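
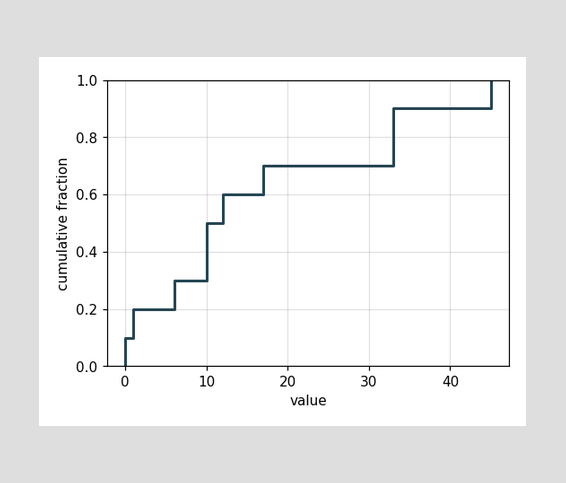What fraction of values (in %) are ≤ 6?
At x=6 the ECDF step is at 30%.

30%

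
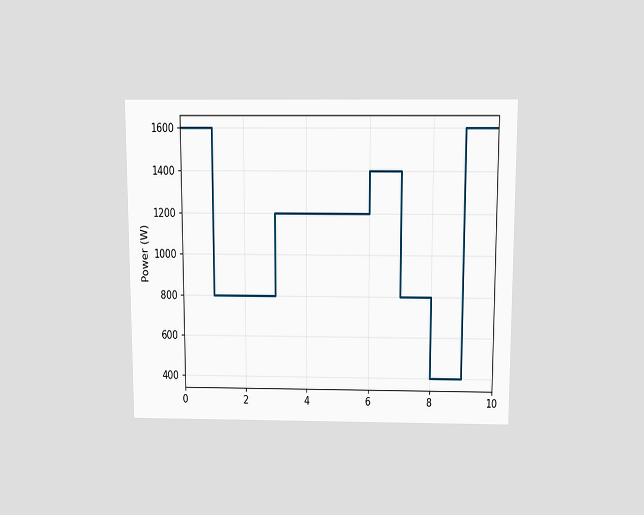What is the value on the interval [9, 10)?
The chart is viewed slightly from above. On [9, 10) the step sits at 1600W.

1600W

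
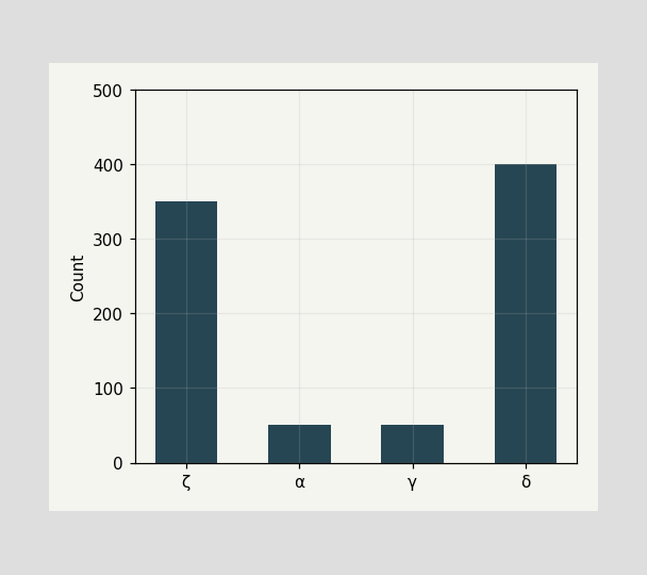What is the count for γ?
50

Reading along the chart's y-axis, the γ bar reaches 50.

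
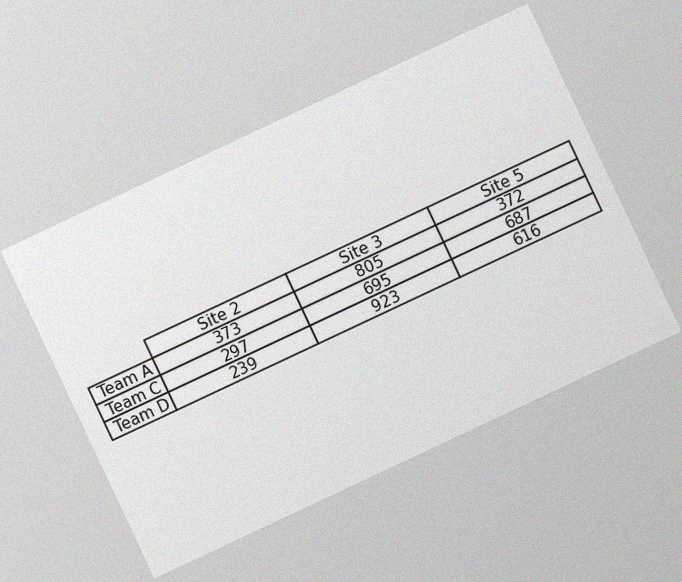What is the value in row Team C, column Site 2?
297

The chart is tilted about 25° counter-clockwise, with some photo noise. The (Team C, Site 2) cell reads 297.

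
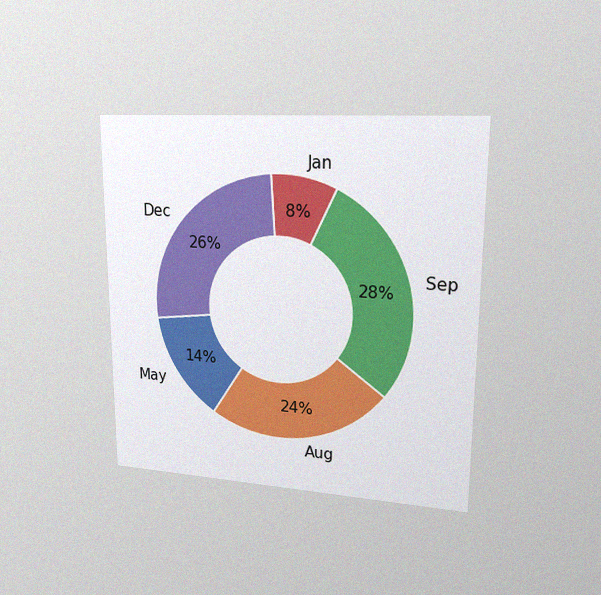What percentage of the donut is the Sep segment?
The chart is viewed at a slight angle, with some photo noise. The Sep segment takes up 28% of the ring.

28%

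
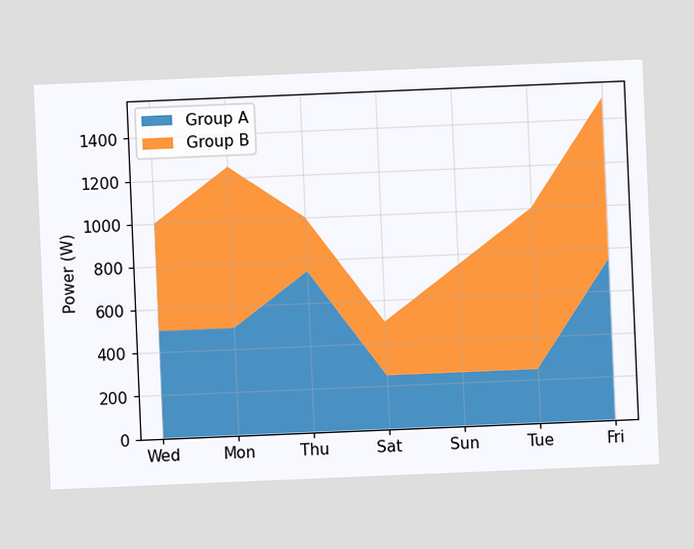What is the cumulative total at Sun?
The chart is tilted about 2° counter-clockwise. The stacked total at Sun reaches 750W.

750W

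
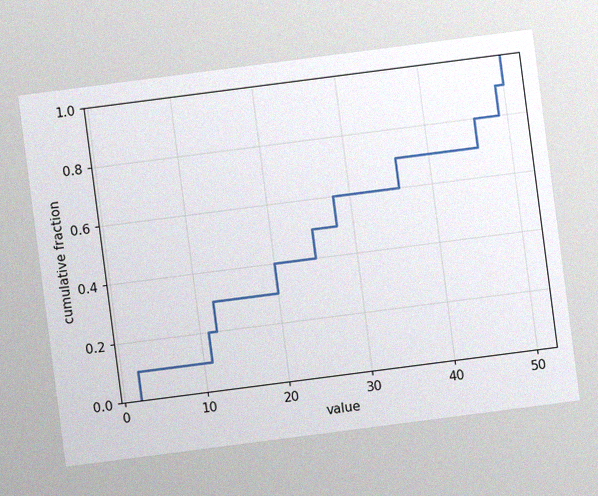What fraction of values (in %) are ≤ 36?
The chart is tilted about 7° counter-clockwise, with some photo noise. At x=36 the ECDF step is at 70%.

70%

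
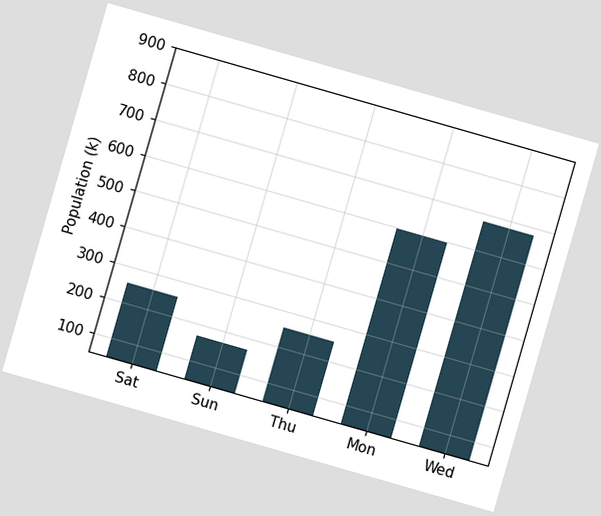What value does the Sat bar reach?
The chart is tilted about 16° clockwise. Reading along the chart's y-axis, the Sat bar reaches 255k.

255k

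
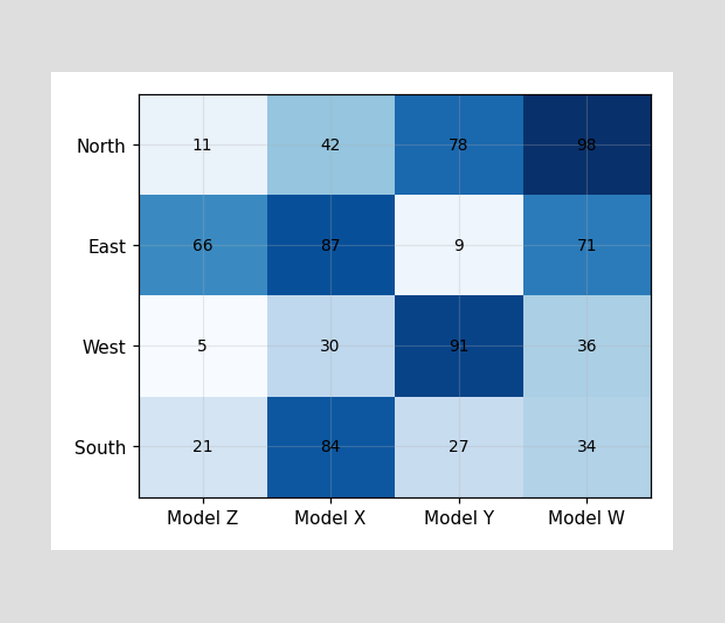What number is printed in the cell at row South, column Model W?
34

The (South, Model W) cell reads 34.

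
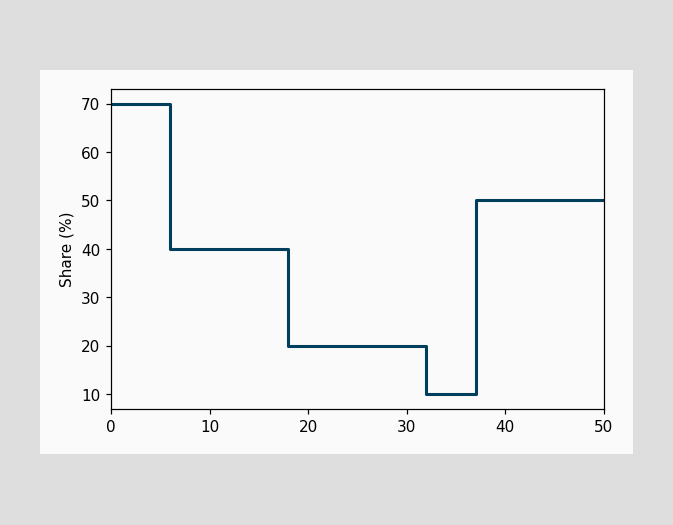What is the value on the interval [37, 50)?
50%

On [37, 50) the step sits at 50%.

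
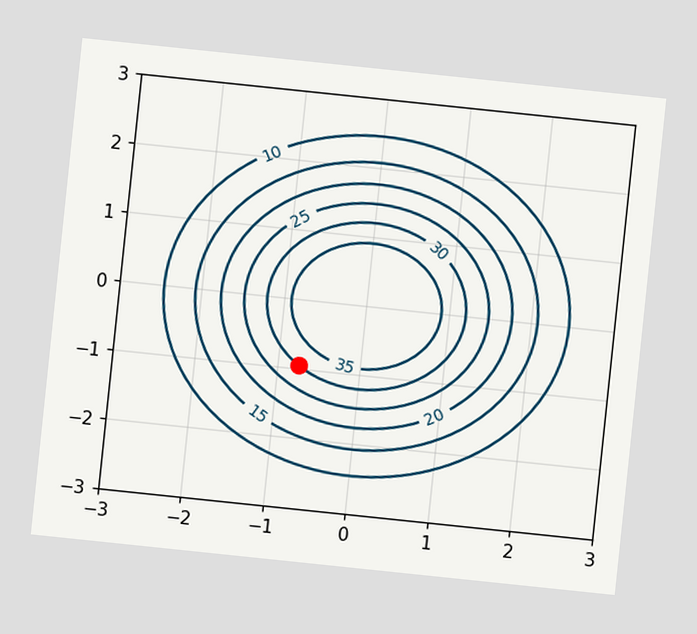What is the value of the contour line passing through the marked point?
The chart is tilted about 6° clockwise. The marked point sits on the contour labelled 30.

30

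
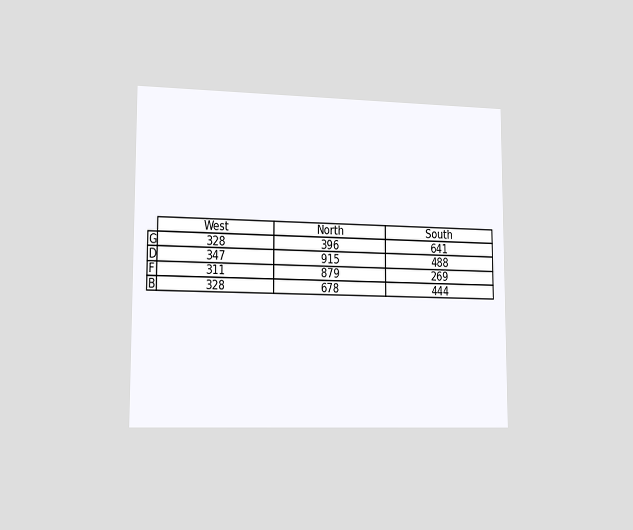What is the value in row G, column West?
328

The chart is viewed slightly from the left. The (G, West) cell reads 328.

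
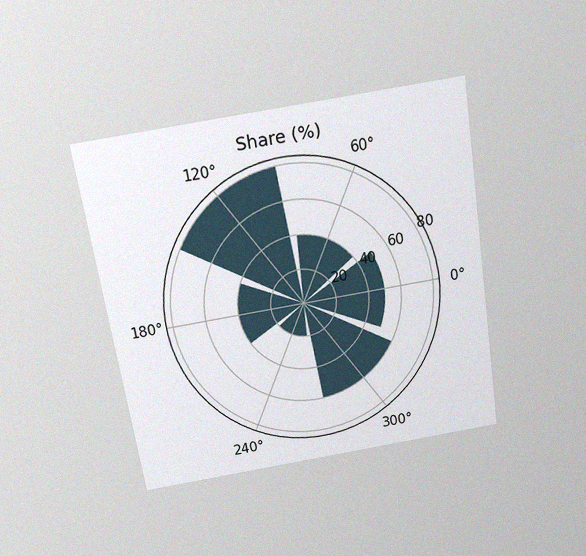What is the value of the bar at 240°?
20%

The chart is tilted about 9° counter-clockwise and viewed slightly from above, with some photo noise. The bar at 240° reaches 20% on the radial axis.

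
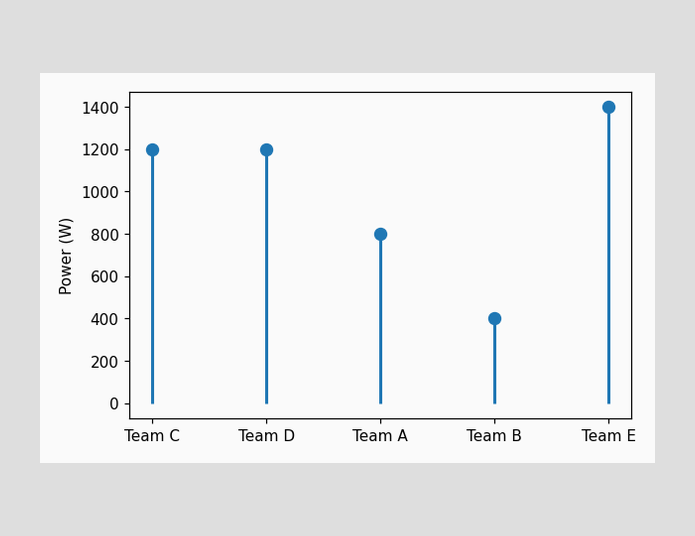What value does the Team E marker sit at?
The Team E marker sits at 1400W.

1400W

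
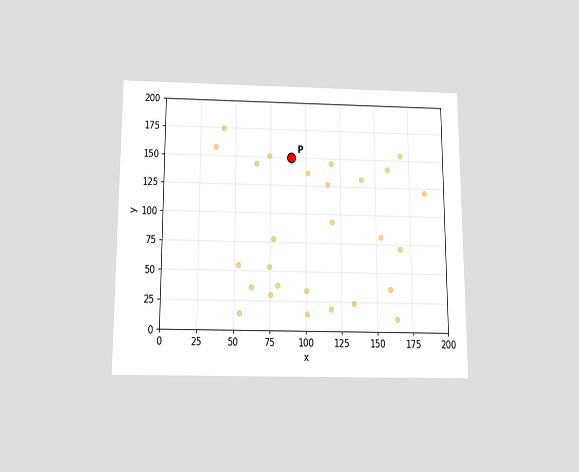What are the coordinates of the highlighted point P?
The chart is viewed slightly from below. Following the gridlines from P to each axis, P sits at (90, 150).

(90, 150)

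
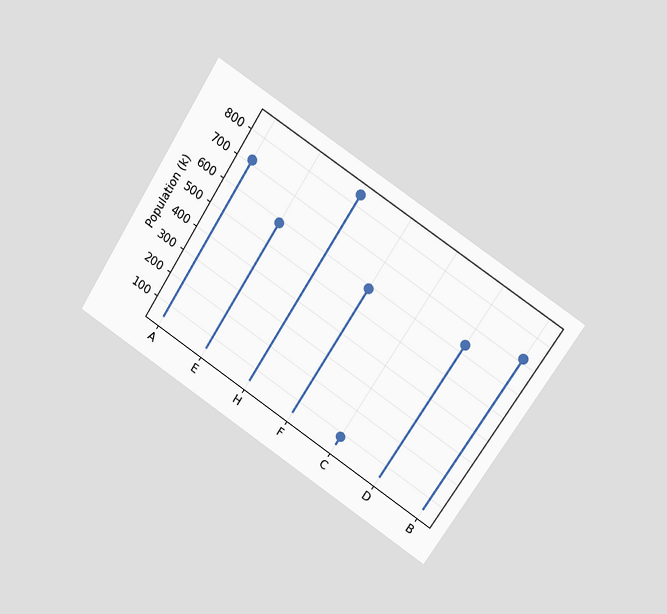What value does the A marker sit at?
The chart is tilted about 33° clockwise and viewed at a slight angle. The A marker sits at 714k.

714k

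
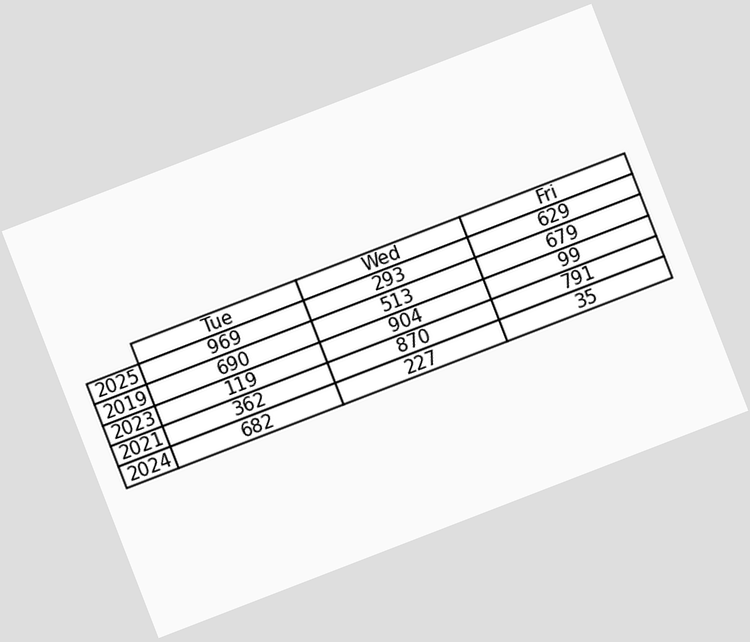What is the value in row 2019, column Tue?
690

The chart is tilted about 21° counter-clockwise. The (2019, Tue) cell reads 690.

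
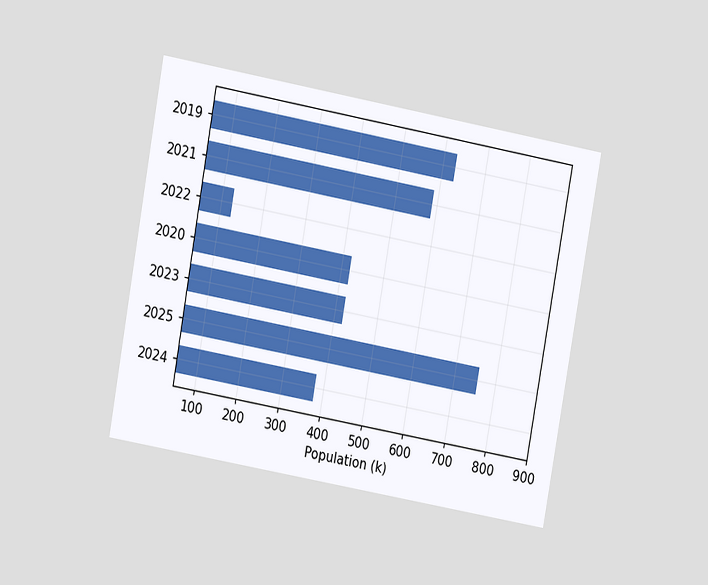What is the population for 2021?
588k

The chart is tilted about 10° clockwise and viewed at a slight angle. Reading along the chart's x-axis, the 2021 bar reaches 588k.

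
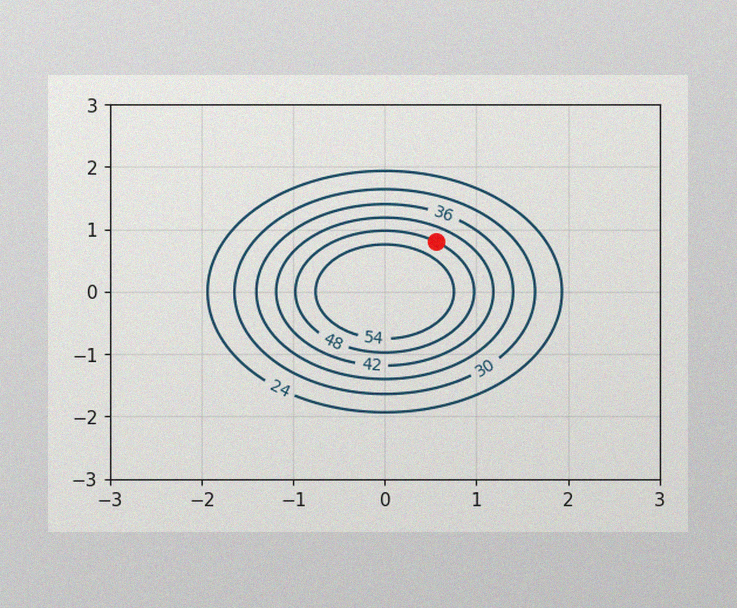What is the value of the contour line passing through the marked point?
The image has some photo noise and uneven lighting. The marked point sits on the contour labelled 48.

48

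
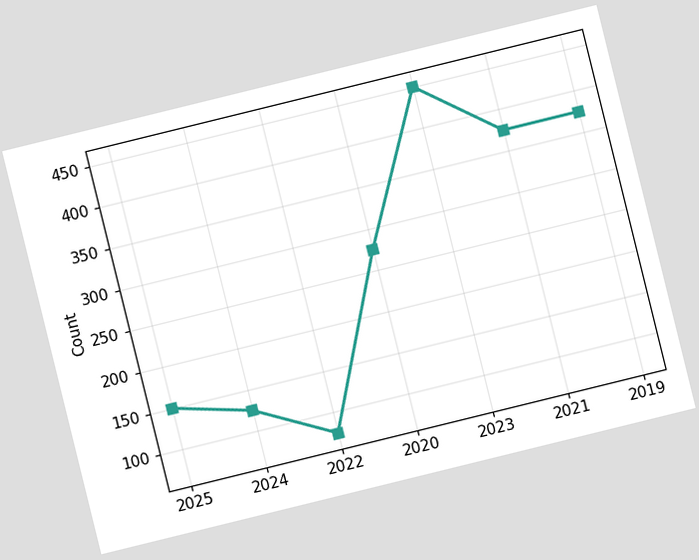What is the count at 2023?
450

The chart is tilted about 14° counter-clockwise. At 2023, the line is at 450.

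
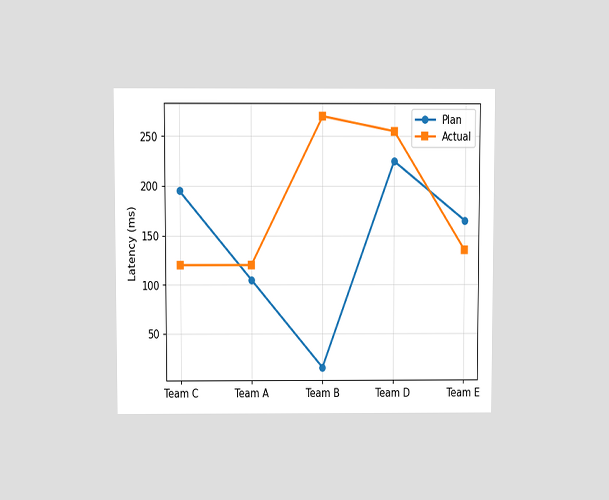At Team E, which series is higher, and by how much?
The chart is viewed slightly from above. At Team E, Plan sits above the other line by 30ms.

Plan, by 30ms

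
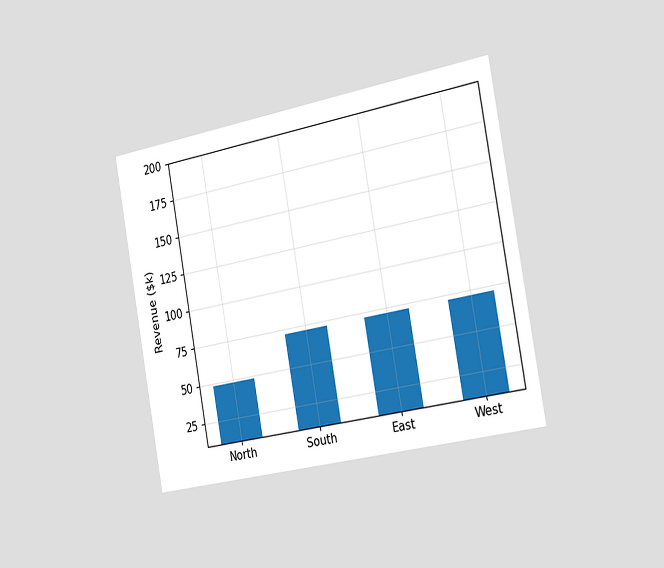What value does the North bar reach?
The chart is tilted about 10° counter-clockwise and viewed slightly from the right. Reading along the chart's y-axis, the North bar reaches $48k.

$48k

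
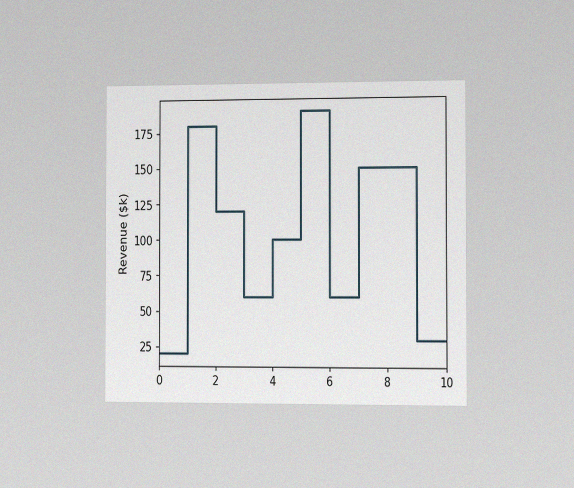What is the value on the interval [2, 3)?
The chart is viewed slightly from the right, with some photo noise. On [2, 3) the step sits at $120k.

$120k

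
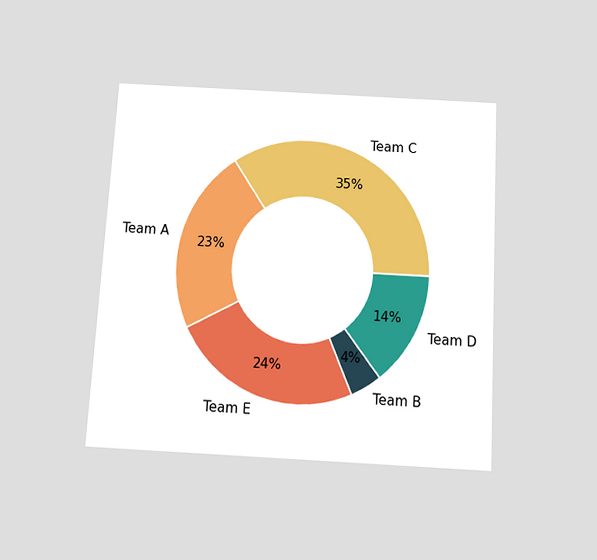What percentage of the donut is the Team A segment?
23%

The chart is tilted about 3° clockwise and viewed slightly from below. The Team A segment takes up 23% of the ring.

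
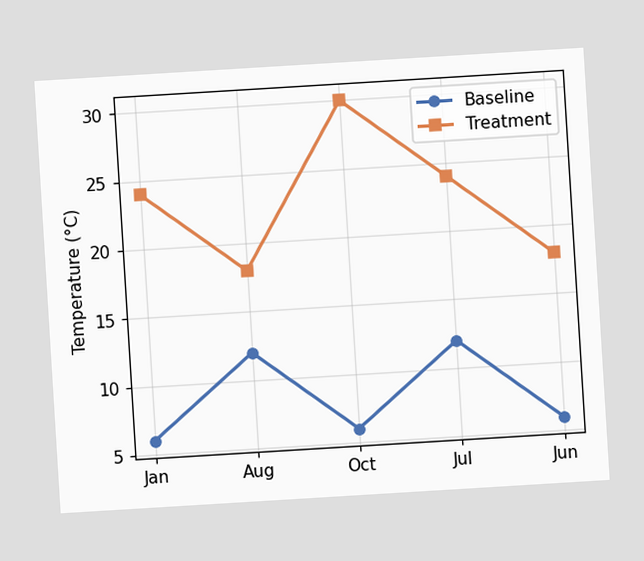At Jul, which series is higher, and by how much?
The chart is tilted about 3° counter-clockwise. At Jul, Treatment sits above the other line by 12°C.

Treatment, by 12°C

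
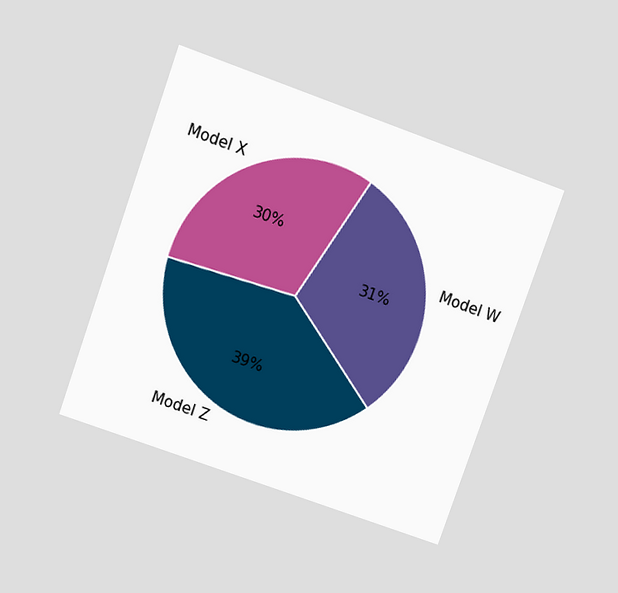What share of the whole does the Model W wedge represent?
The chart is tilted about 20° clockwise and viewed slightly from above. The Model W slice takes up 31% of the pie.

31%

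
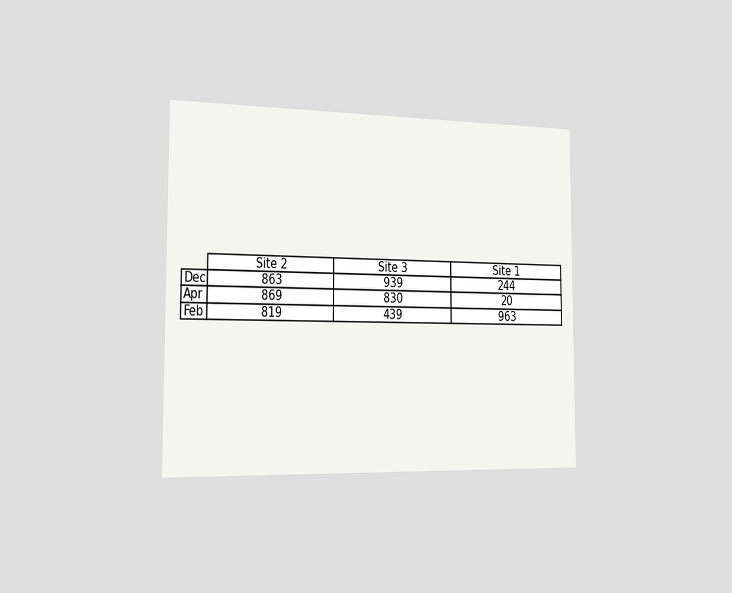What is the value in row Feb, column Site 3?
439

The chart is viewed slightly from the left. The (Feb, Site 3) cell reads 439.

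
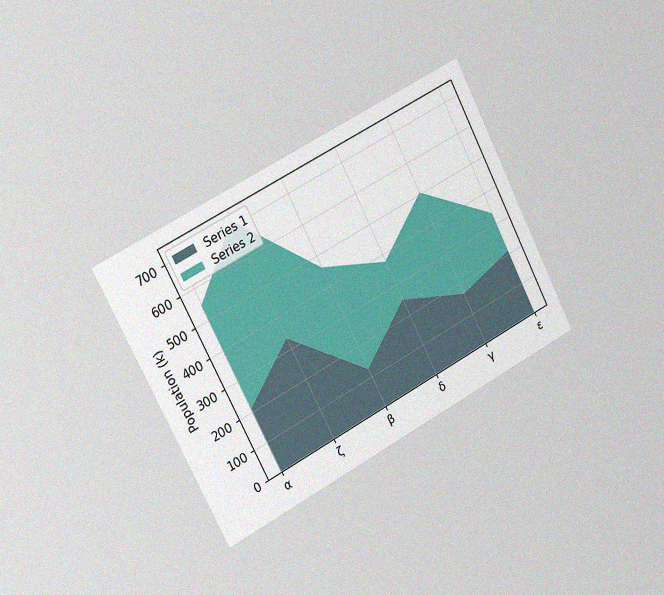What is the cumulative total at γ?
504k

The chart is tilted about 27° counter-clockwise and viewed slightly from the left, with some photo noise. The stacked total at γ reaches 504k.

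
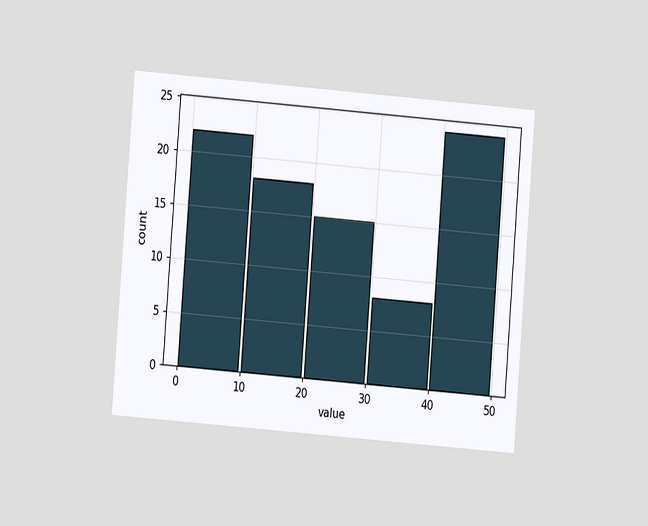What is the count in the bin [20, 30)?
15

The chart is tilted about 5° clockwise and viewed at a slight angle. The [20, 30) bin has height 15.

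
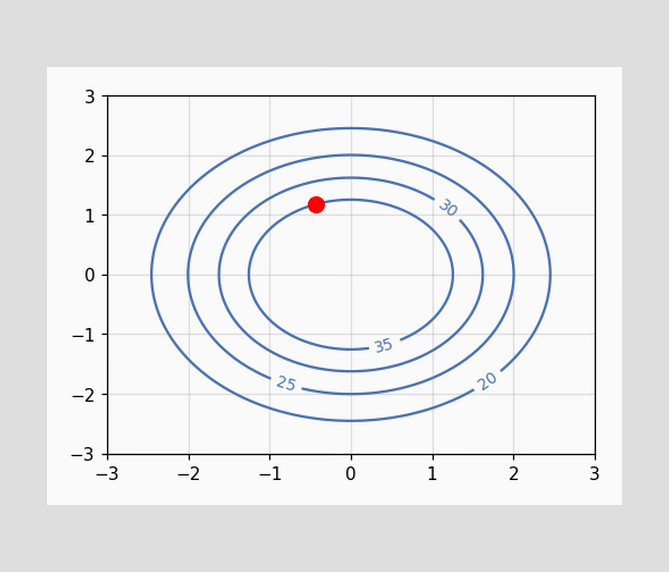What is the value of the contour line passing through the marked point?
The marked point sits on the contour labelled 35.

35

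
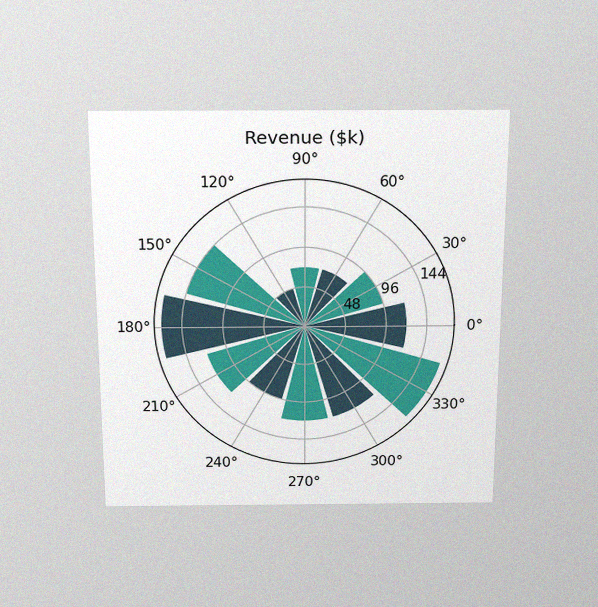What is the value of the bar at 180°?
The chart is viewed slightly from above, with some photo noise. The bar at 180° reaches $168k on the radial axis.

$168k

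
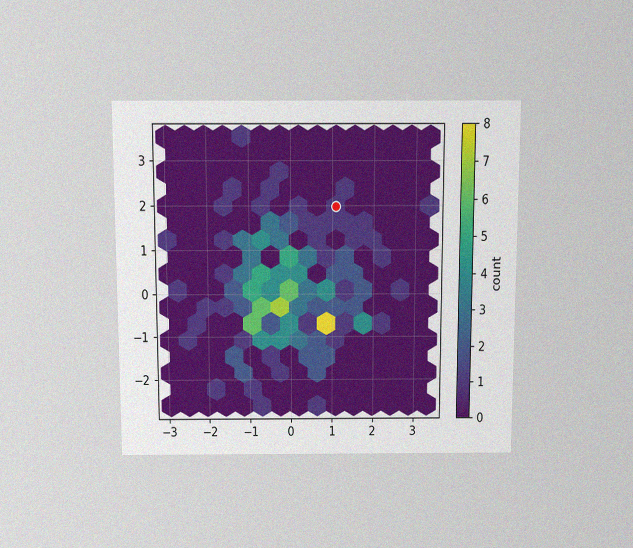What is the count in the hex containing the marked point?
The chart is viewed slightly from above, with some photo noise. The marked hex reads 1 on the colorbar.

1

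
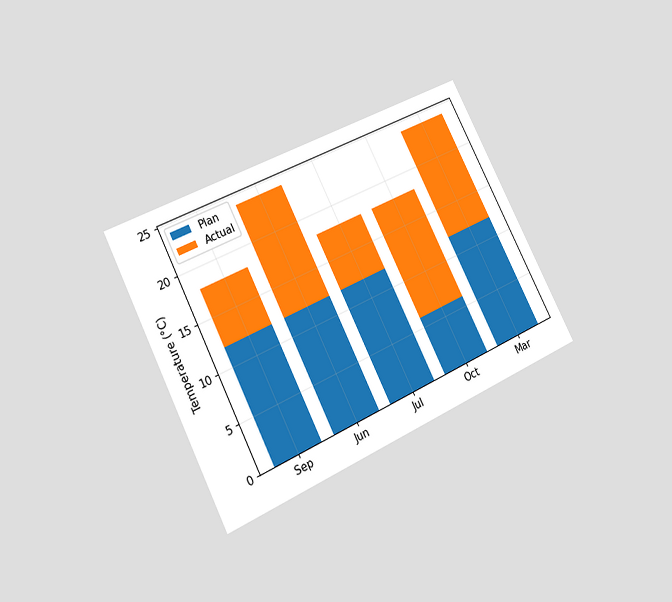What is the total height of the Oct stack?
The chart is tilted about 27° counter-clockwise and viewed at a slight angle. The Oct stack's top reaches 18°C on the y-axis.

18°C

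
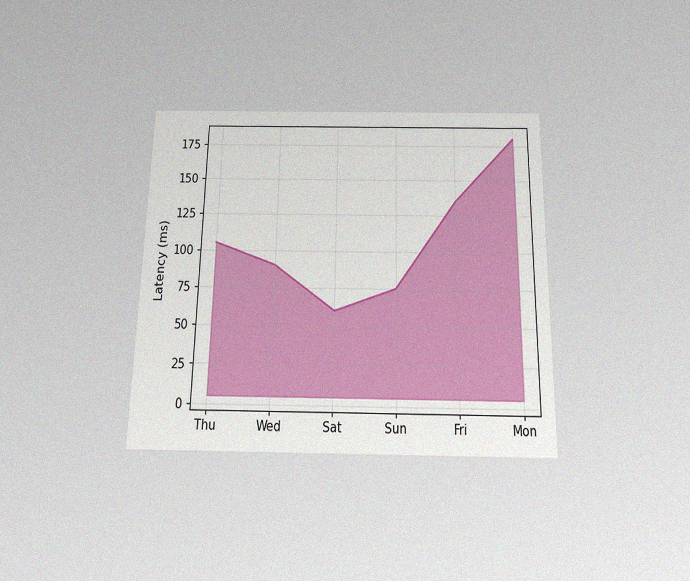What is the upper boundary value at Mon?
The chart is viewed slightly from below, with some photo noise. At Mon the upper boundary is at 180ms.

180ms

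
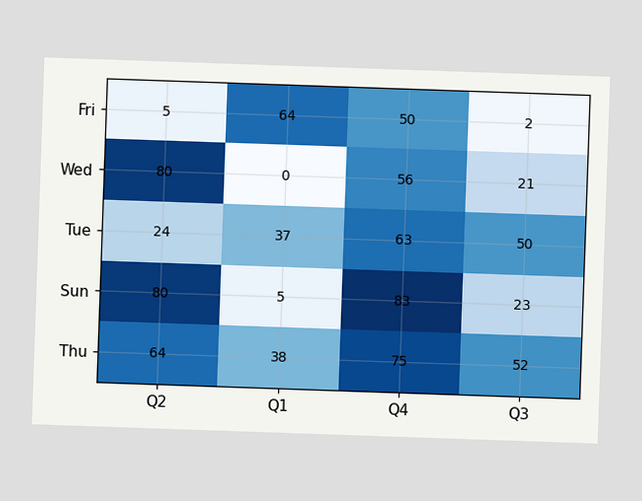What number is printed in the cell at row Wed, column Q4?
The (Wed, Q4) cell reads 56.

56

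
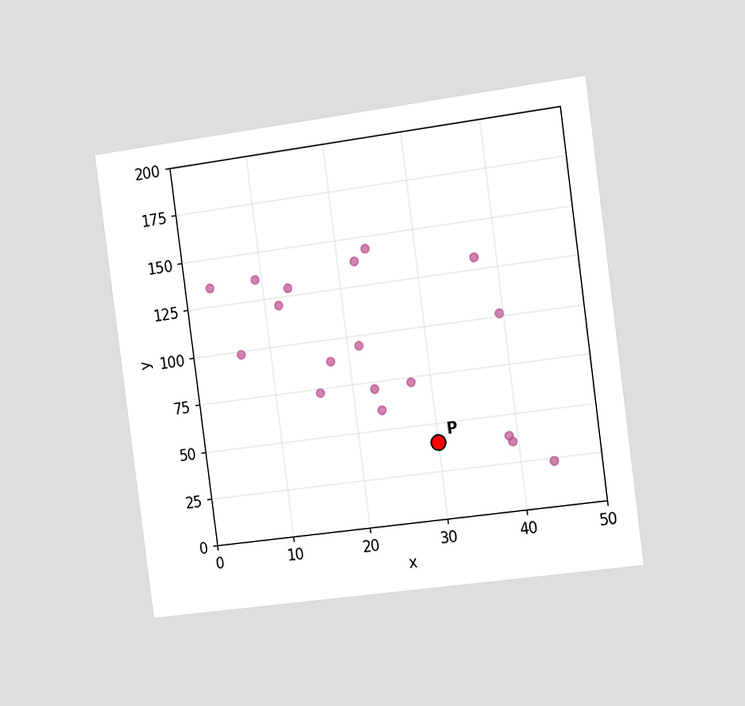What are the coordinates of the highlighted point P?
The chart is tilted about 7° counter-clockwise and viewed slightly from the right. Following the gridlines from P to each axis, P sits at (30, 40).

(30, 40)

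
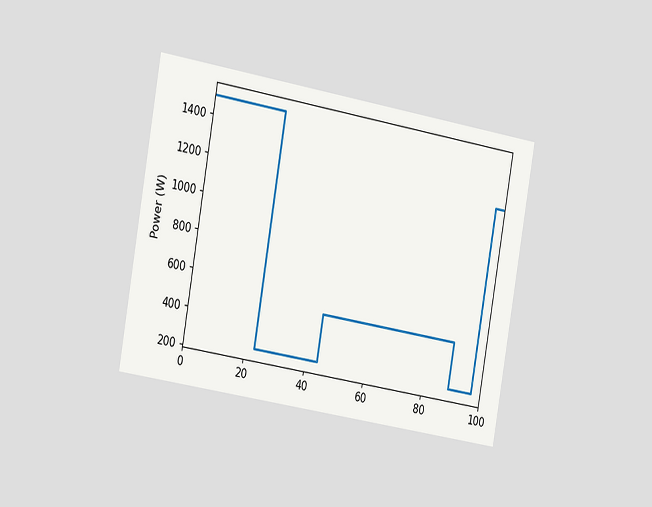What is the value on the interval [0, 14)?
The chart is tilted about 10° clockwise and viewed slightly from the left. On [0, 14) the step sits at 1500W.

1500W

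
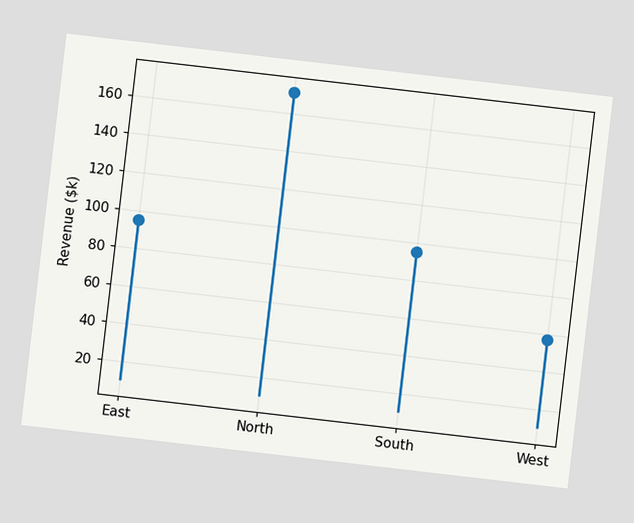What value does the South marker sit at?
The chart is tilted about 7° clockwise. The South marker sits at $95k.

$95k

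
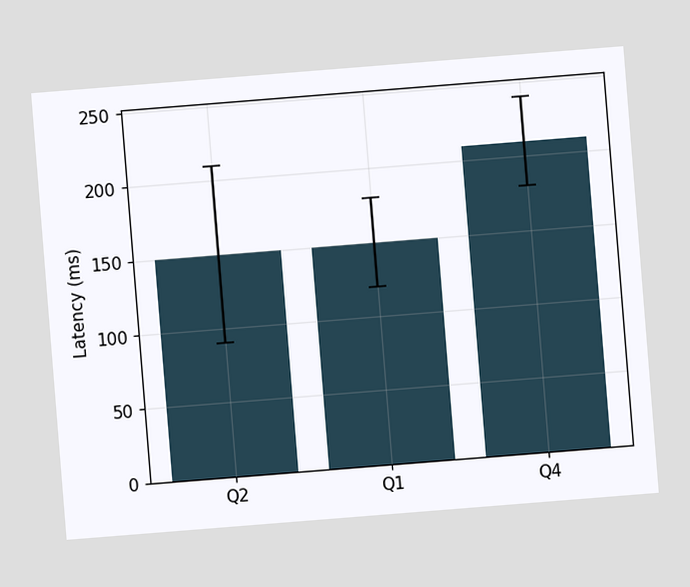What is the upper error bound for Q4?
240ms

The chart is tilted about 5° counter-clockwise. The Q4 bar's upper whisker reaches 240ms.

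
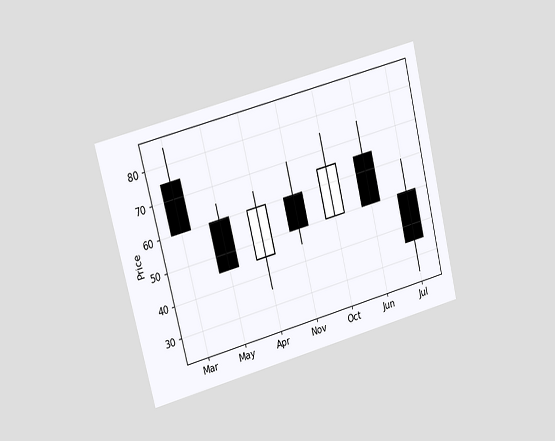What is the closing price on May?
The chart is tilted about 14° counter-clockwise and viewed at a slight angle. The May candle closes at 45.

45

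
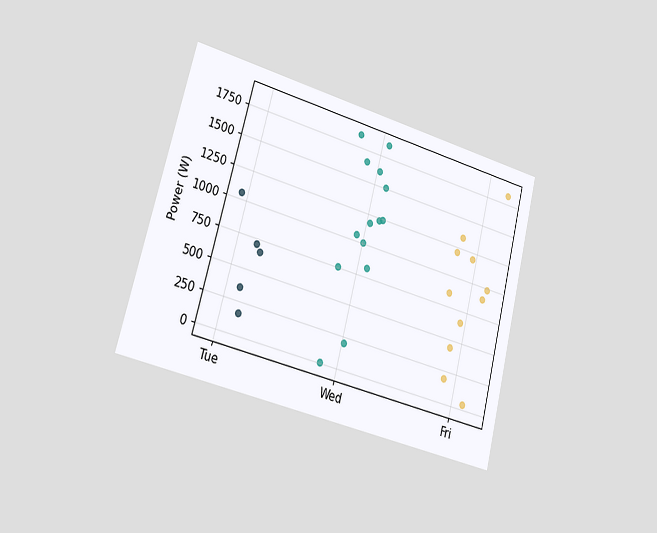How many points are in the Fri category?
11

The chart is tilted about 15° clockwise and viewed slightly from the left. Counting the markers in the Fri column gives 11.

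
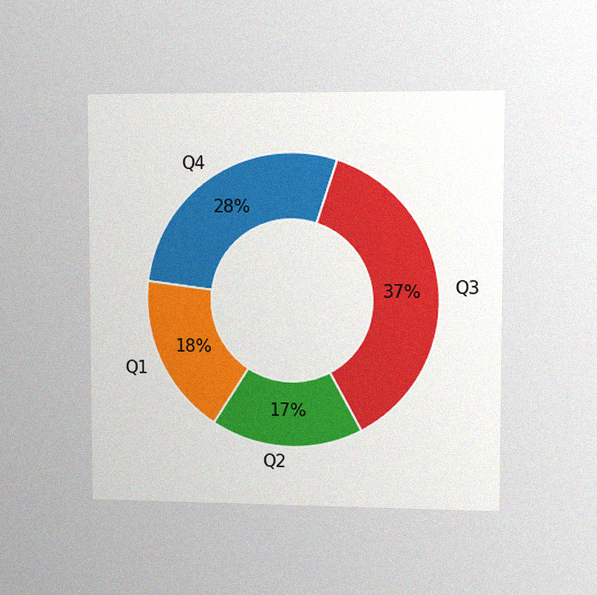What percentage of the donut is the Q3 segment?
The chart is viewed slightly from the right, with some photo noise. The Q3 segment takes up 37% of the ring.

37%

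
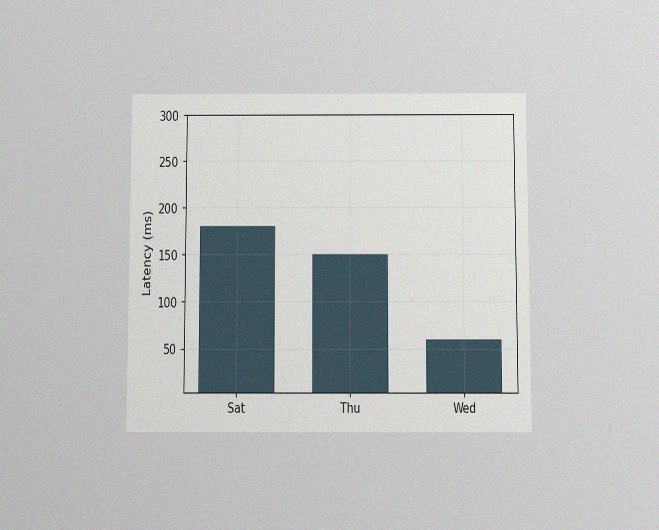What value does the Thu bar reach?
150ms

The chart is viewed slightly from below, with some photo noise. Reading along the chart's y-axis, the Thu bar reaches 150ms.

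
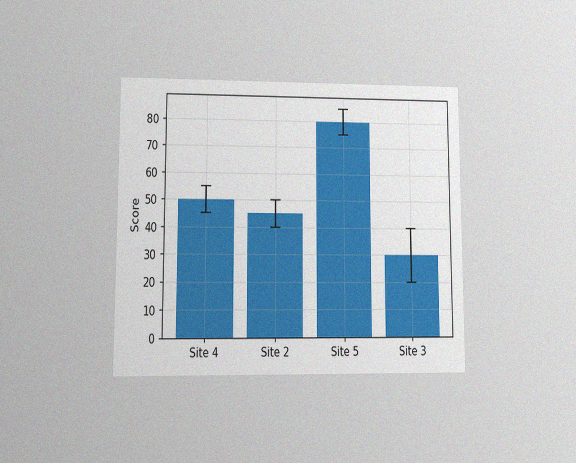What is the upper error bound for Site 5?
The chart is viewed at a slight angle, with some photo noise. The Site 5 bar's upper whisker reaches 85.

85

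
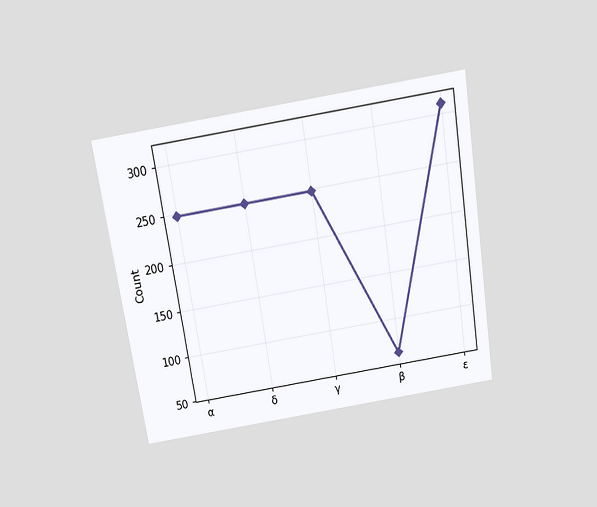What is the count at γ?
The chart is tilted about 9° counter-clockwise and viewed slightly from above. At γ, the line is at 248.

248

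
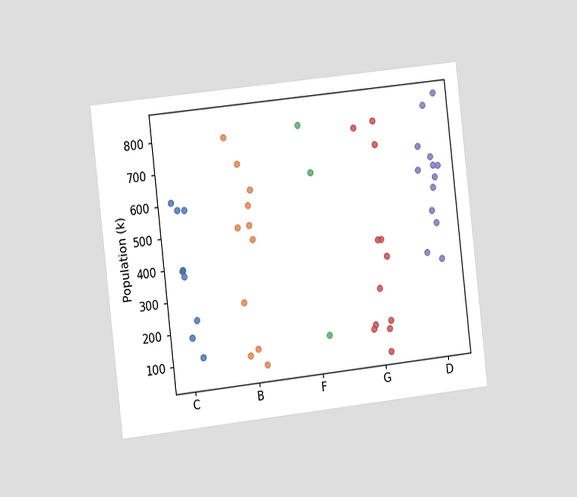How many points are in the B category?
The chart is tilted about 7° counter-clockwise and viewed slightly from the left. Counting the markers in the B column gives 11.

11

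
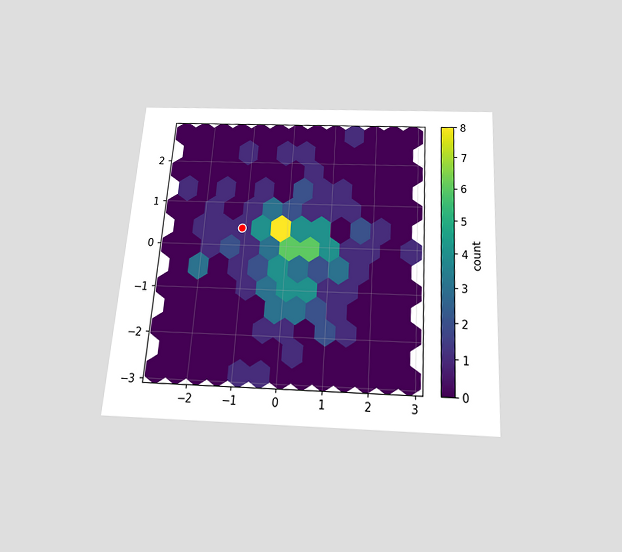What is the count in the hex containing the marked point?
1

The chart is tilted about 4° clockwise and viewed slightly from below. The marked hex reads 1 on the colorbar.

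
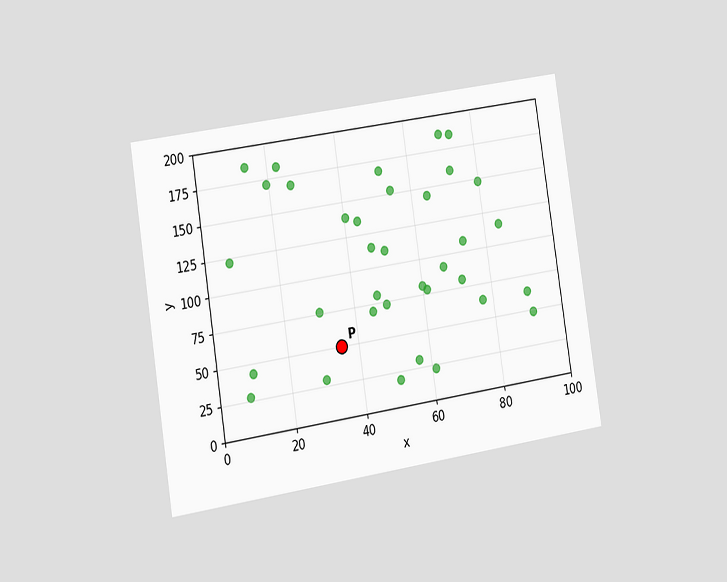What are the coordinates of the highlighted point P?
(35, 50)

The chart is tilted about 9° counter-clockwise and viewed at a slight angle. Following the gridlines from P to each axis, P sits at (35, 50).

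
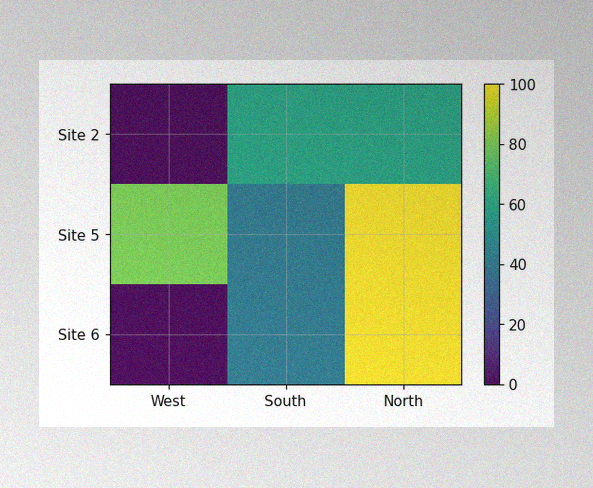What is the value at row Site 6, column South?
40

The image has some photo noise and uneven lighting. Matching cell (Site 6, South) against the colorbar gives 40.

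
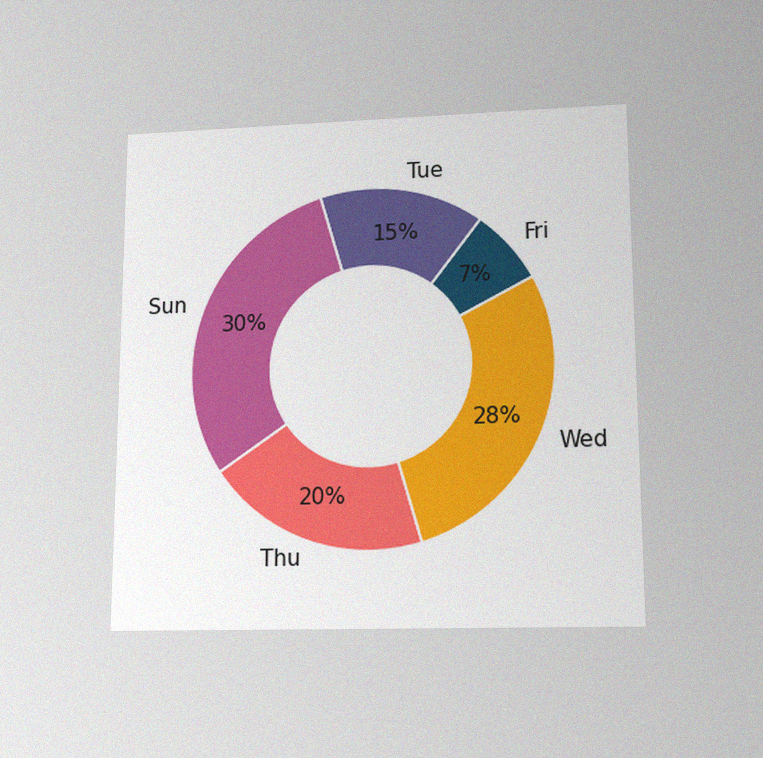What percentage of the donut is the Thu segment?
20%

The chart is viewed slightly from below, with some photo noise. The Thu segment takes up 20% of the ring.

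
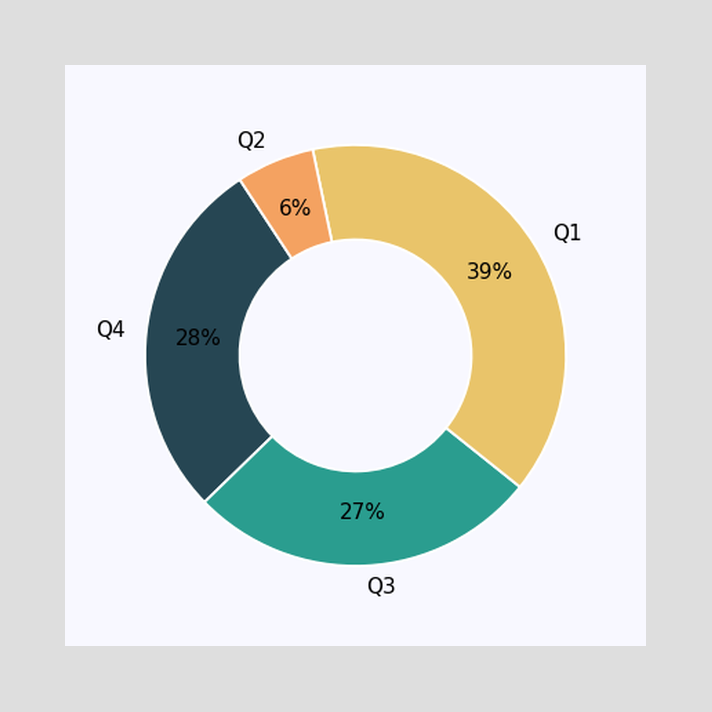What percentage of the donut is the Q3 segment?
27%

The Q3 segment takes up 27% of the ring.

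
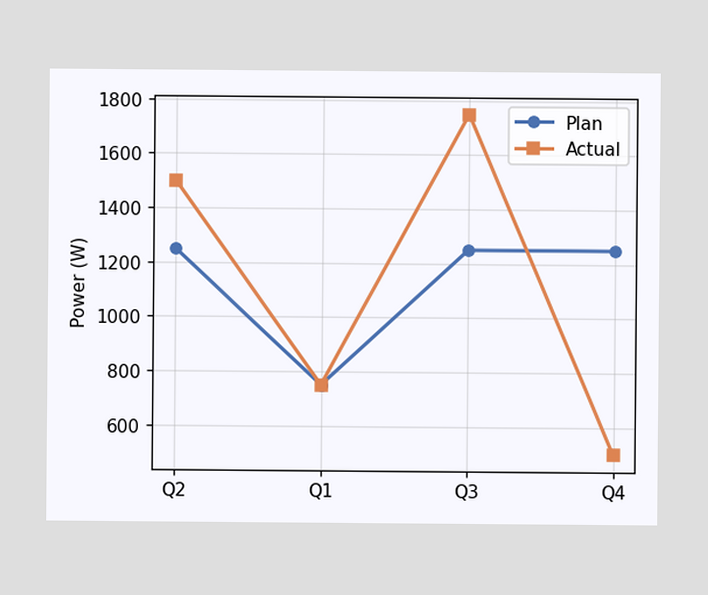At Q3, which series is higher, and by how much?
At Q3, Actual sits above the other line by 500W.

Actual, by 500W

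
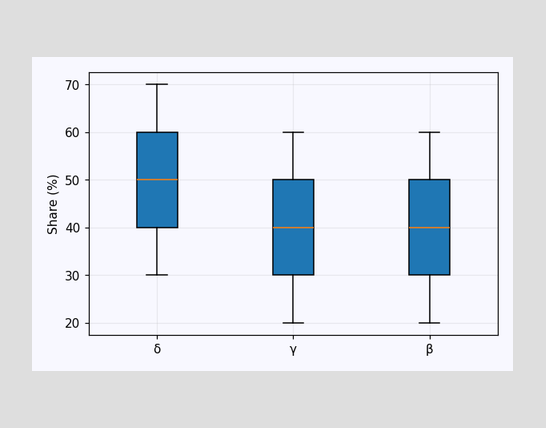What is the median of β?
40%

The median line in the β box sits at 40%.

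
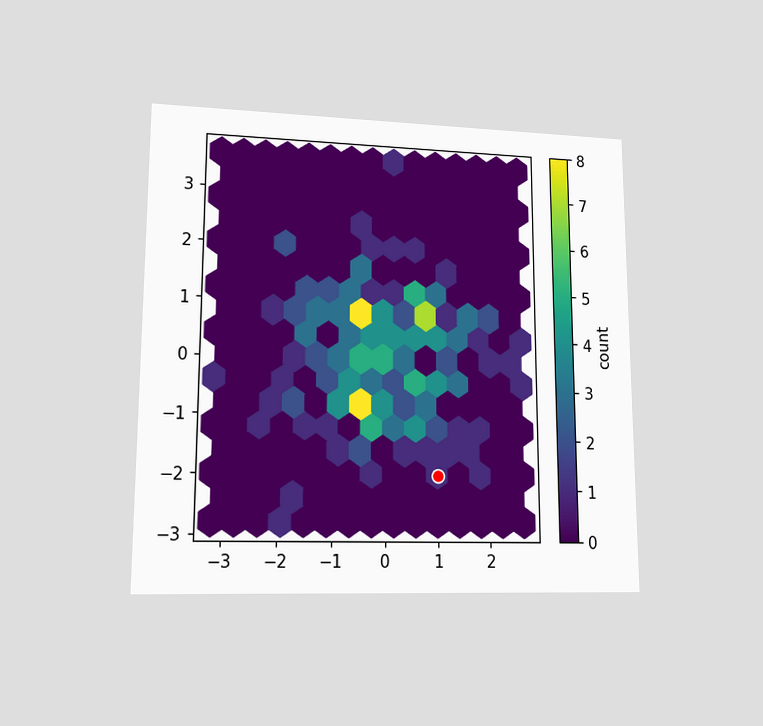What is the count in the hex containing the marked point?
The chart is viewed at a slight angle. The marked hex reads 1 on the colorbar.

1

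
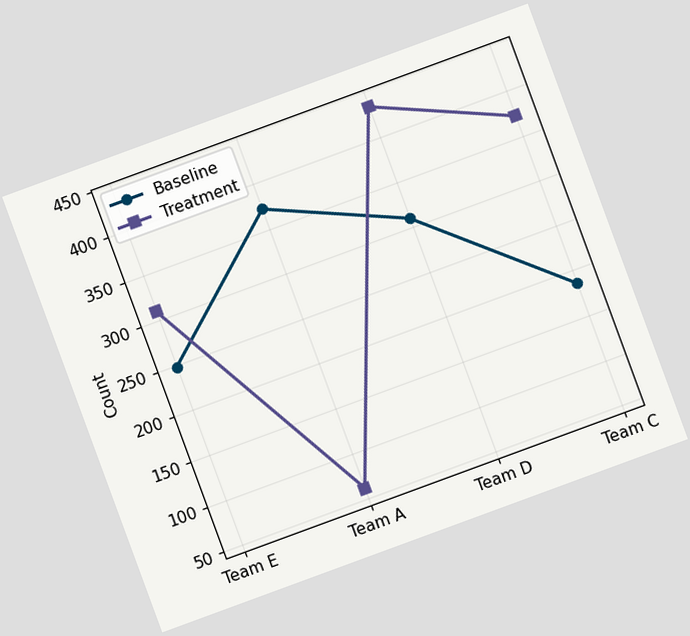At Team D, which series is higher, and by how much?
Treatment, by 124

The chart is tilted about 20° counter-clockwise. At Team D, Treatment sits above the other line by 124.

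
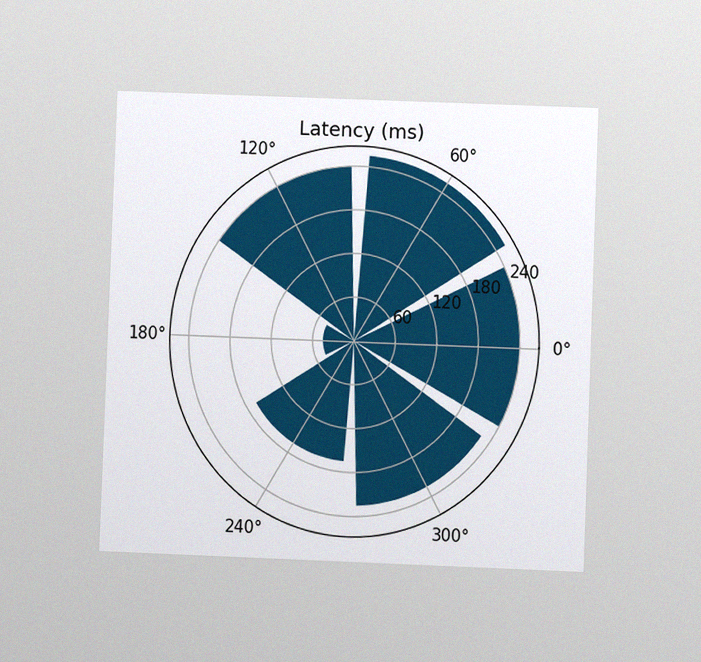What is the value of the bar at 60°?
255ms

The chart is tilted about 2° clockwise and viewed at a slight angle, with some photo noise. The bar at 60° reaches 255ms on the radial axis.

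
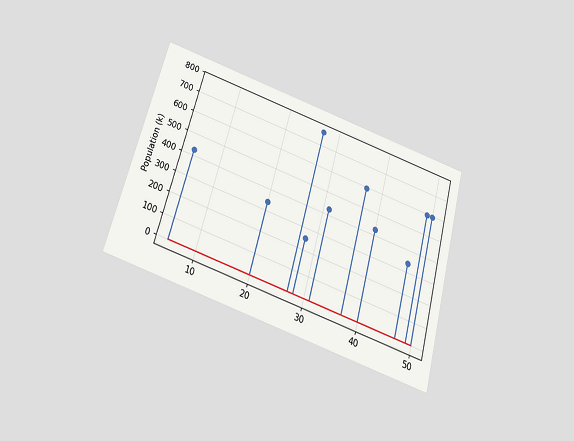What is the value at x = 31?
The chart is tilted about 15° clockwise and viewed slightly from below. The stem at x=31 reaches 425k.

425k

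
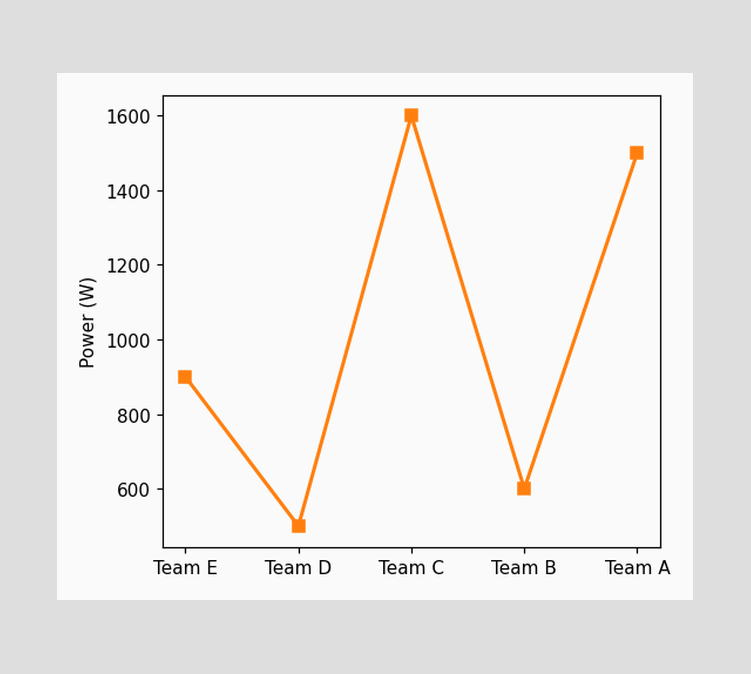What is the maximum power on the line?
The highest point is at Team C, and reading across to the y-axis gives 1600W.

1600W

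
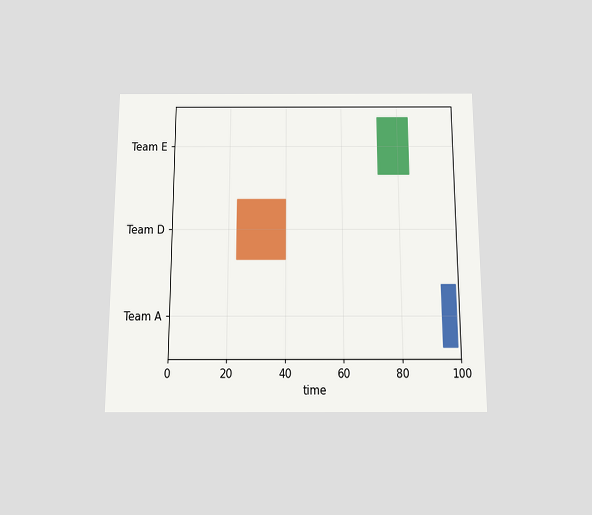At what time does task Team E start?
The chart is viewed slightly from below. The Team E bar begins at t=73.

73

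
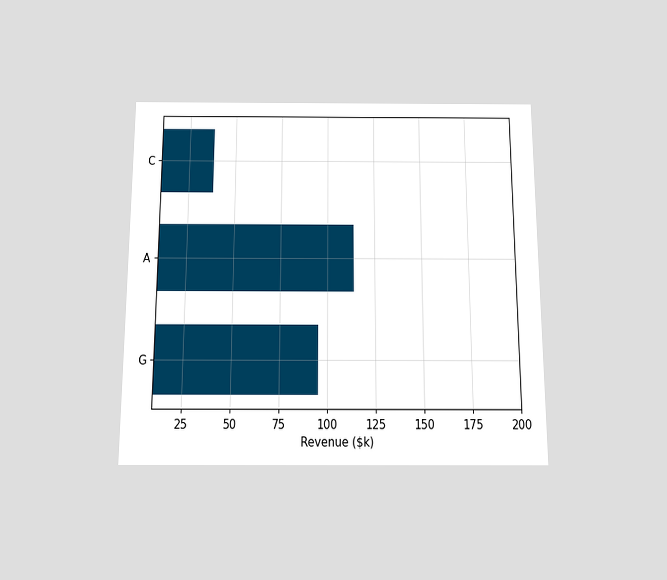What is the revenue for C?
$38k

The chart is viewed slightly from below. Reading along the chart's x-axis, the C bar reaches $38k.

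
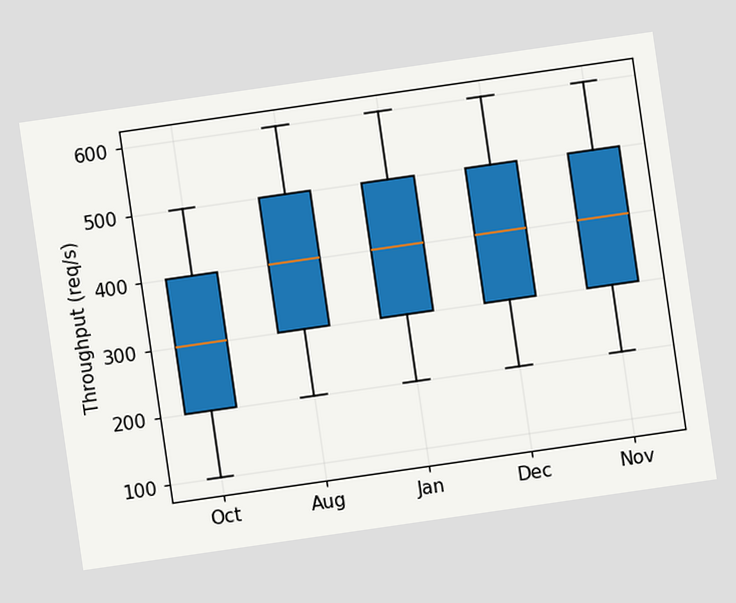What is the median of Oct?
300req/s

The chart is tilted about 8° counter-clockwise. The median line in the Oct box sits at 300req/s.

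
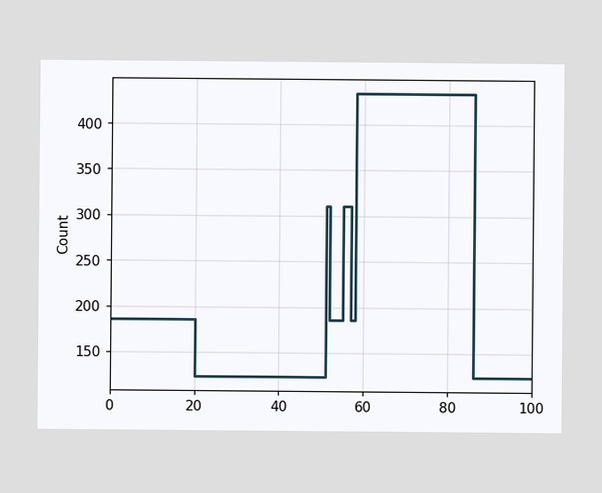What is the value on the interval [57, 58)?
On [57, 58) the step sits at 186.

186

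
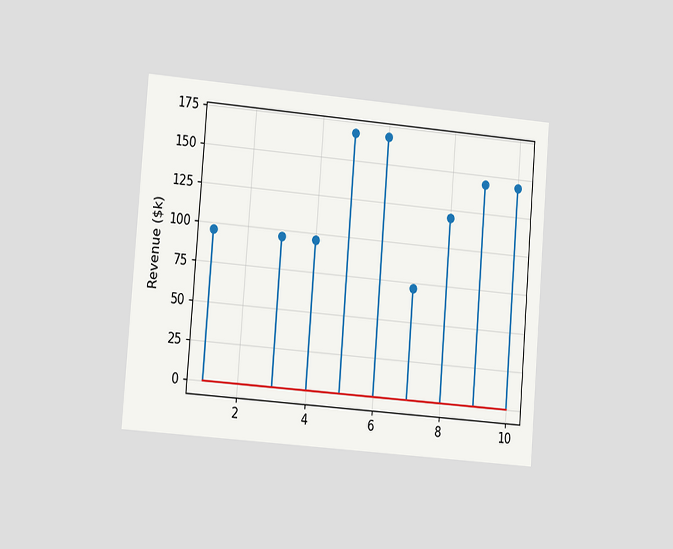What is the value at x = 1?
$96k

The chart is tilted about 5° clockwise and viewed slightly from the left. The stem at x=1 reaches $96k.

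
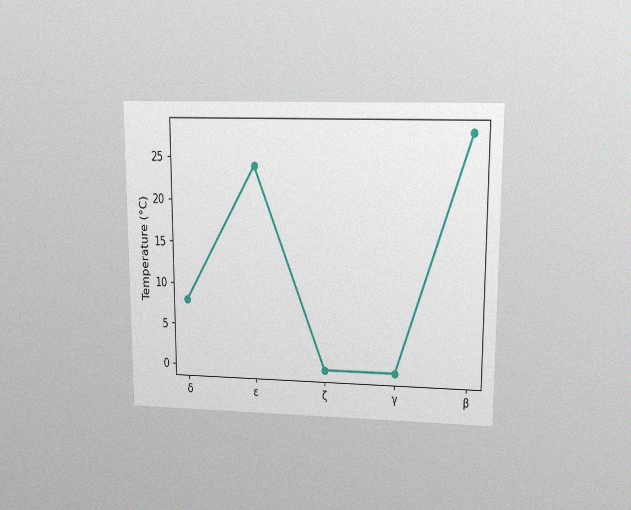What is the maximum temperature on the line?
The chart is viewed at a slight angle, with some photo noise. The highest point is at β, and reading across to the y-axis gives 28°C.

28°C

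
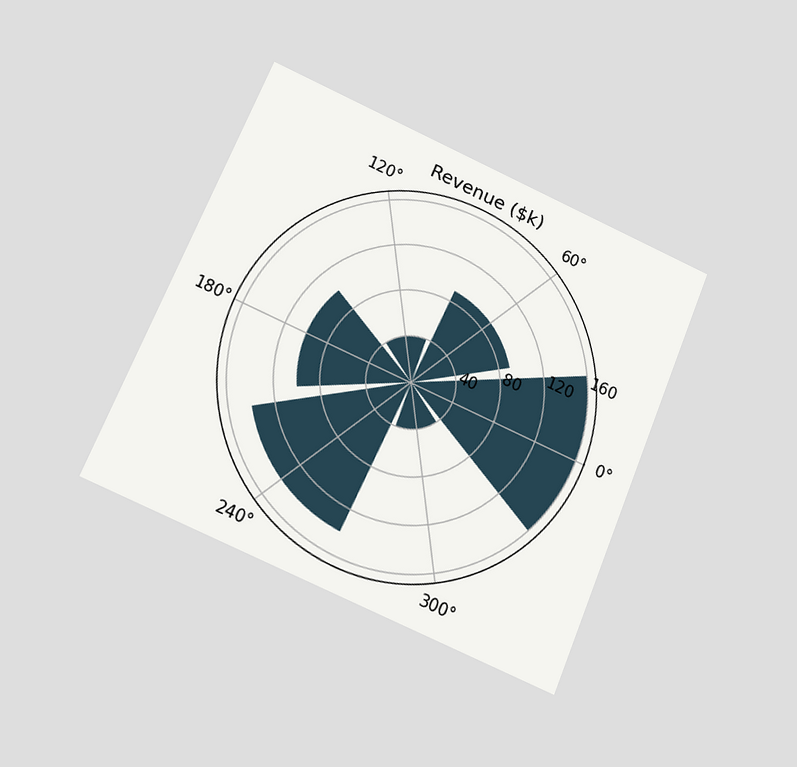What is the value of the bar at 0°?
$160k

The chart is tilted about 23° clockwise and viewed at a slight angle. The bar at 0° reaches $160k on the radial axis.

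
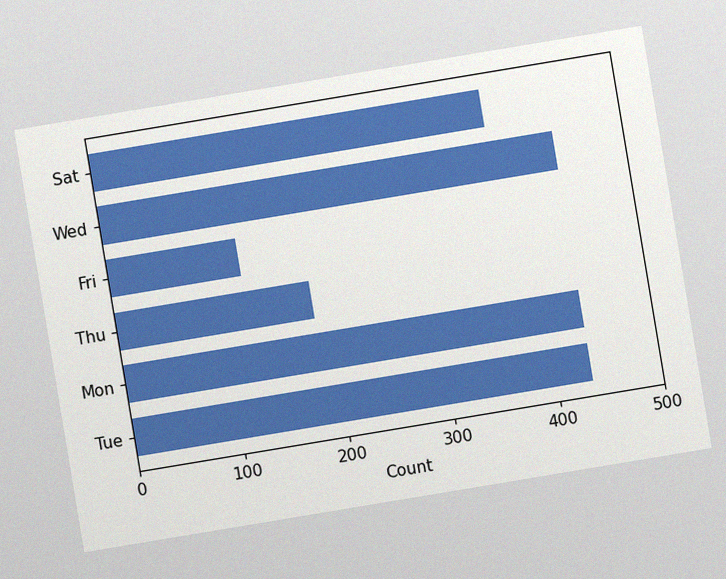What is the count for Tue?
The chart is tilted about 9° counter-clockwise, with some photo noise. Reading along the chart's x-axis, the Tue bar reaches 434.

434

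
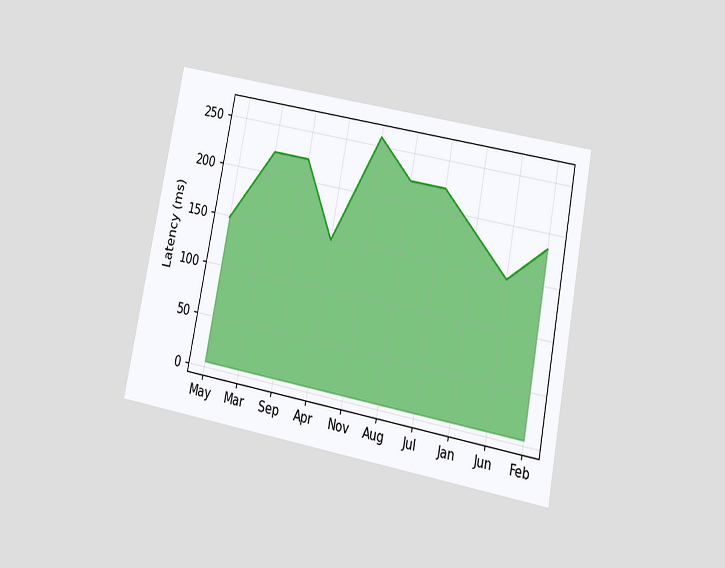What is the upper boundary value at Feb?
185ms

The chart is tilted about 11° clockwise and viewed at a slight angle. At Feb the upper boundary is at 185ms.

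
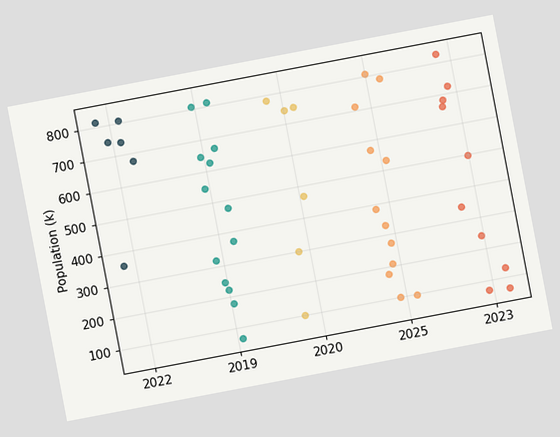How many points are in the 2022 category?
The chart is tilted about 11° counter-clockwise. Counting the markers in the 2022 column gives 6.

6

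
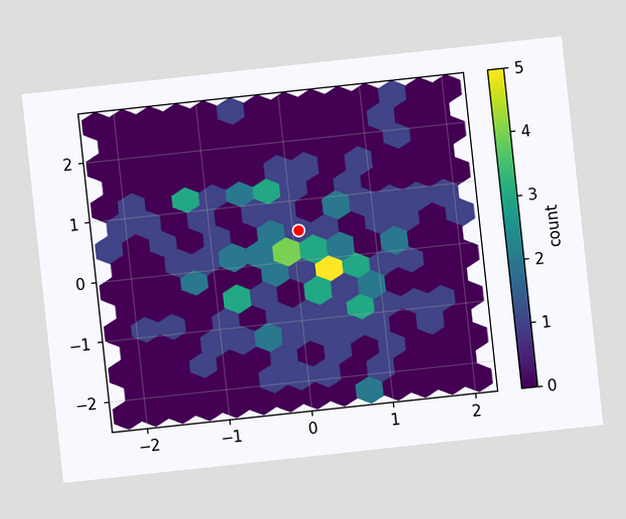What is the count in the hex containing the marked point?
1

The chart is tilted about 6° counter-clockwise. The marked hex reads 1 on the colorbar.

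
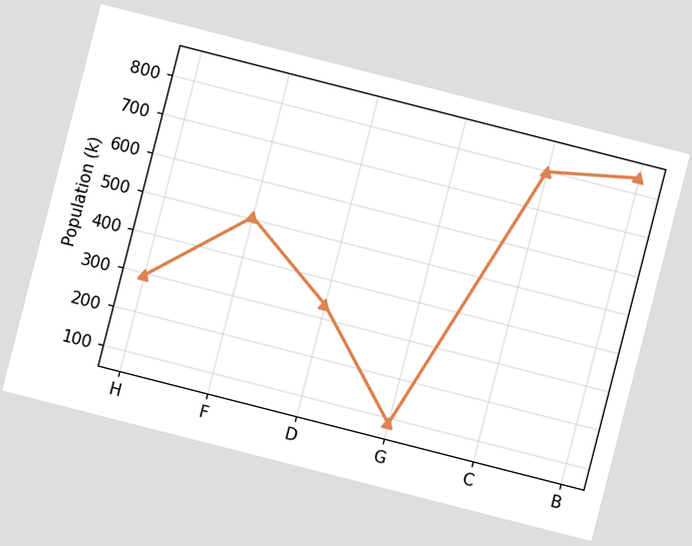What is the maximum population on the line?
840k

The chart is tilted about 14° clockwise. The highest point is at B, and reading across to the y-axis gives 840k.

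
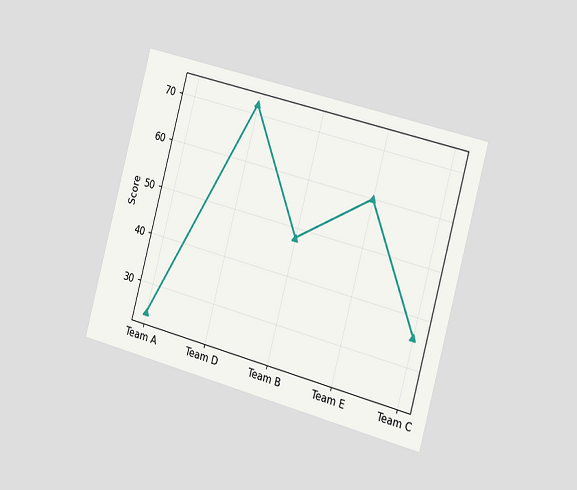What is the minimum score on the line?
24

The chart is tilted about 15° clockwise and viewed slightly from the right. The lowest point is at Team A, and reading across to the y-axis gives 24.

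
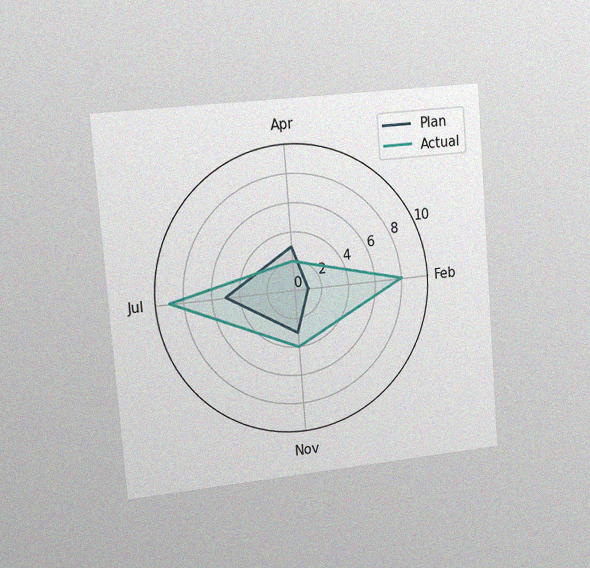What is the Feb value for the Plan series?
The chart is tilted about 5° counter-clockwise and viewed slightly from the left, with some photo noise. On the Feb axis, Plan reaches 1.

1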